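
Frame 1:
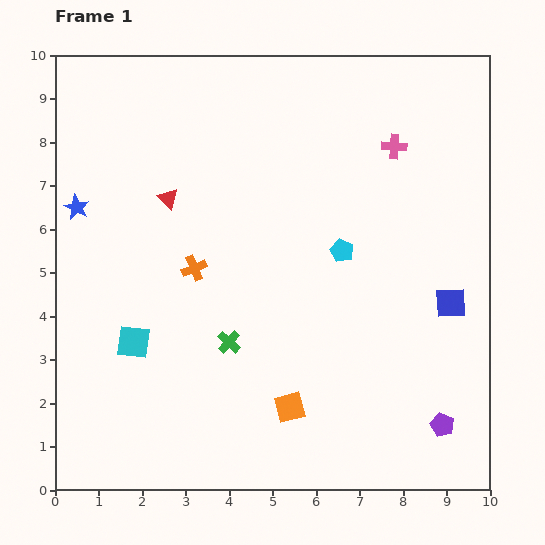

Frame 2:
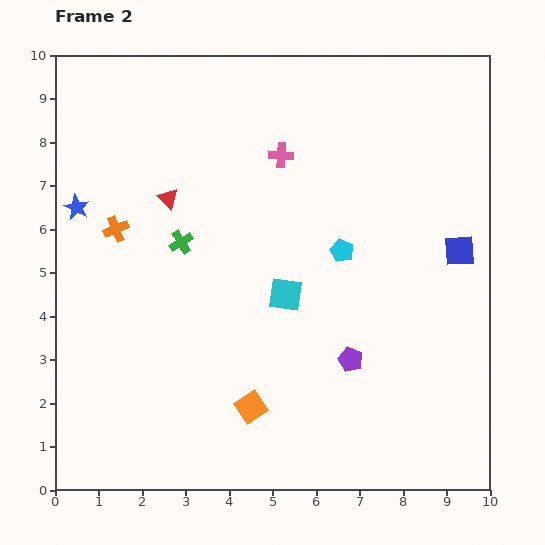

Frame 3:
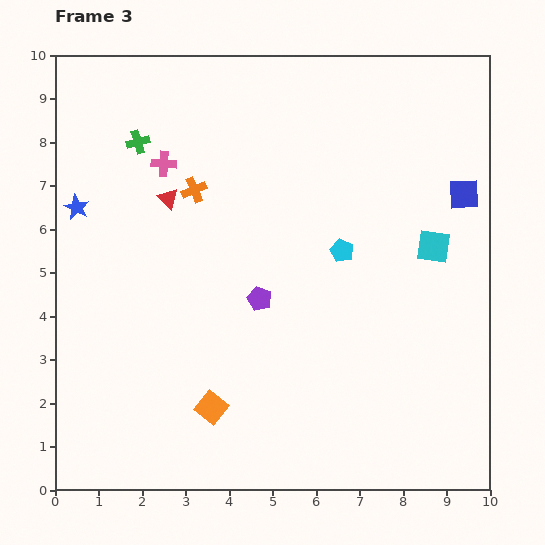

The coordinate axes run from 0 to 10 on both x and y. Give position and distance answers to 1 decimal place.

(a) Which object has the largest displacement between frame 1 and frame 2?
the cyan square

(moved 3.7; next 2.6)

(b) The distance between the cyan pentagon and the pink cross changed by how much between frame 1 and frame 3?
+1.9

Distance in frame 1: 2.7. Distance in frame 3: 4.6.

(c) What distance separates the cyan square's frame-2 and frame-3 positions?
3.6

The cyan square moved from (5.3, 4.5) to (8.7, 5.6), a distance of √(3.4² + 1.1²) ≈ 3.6.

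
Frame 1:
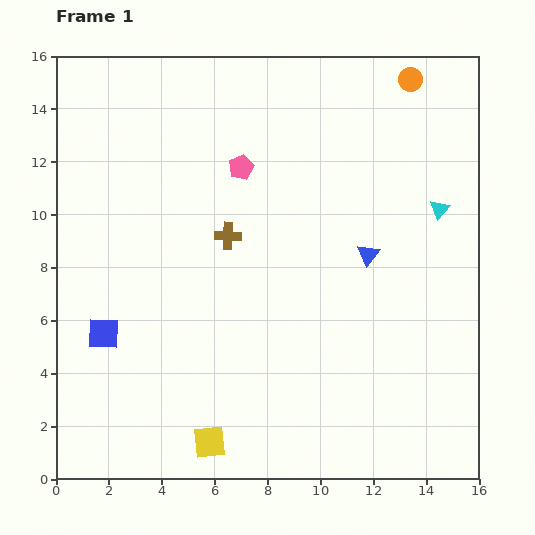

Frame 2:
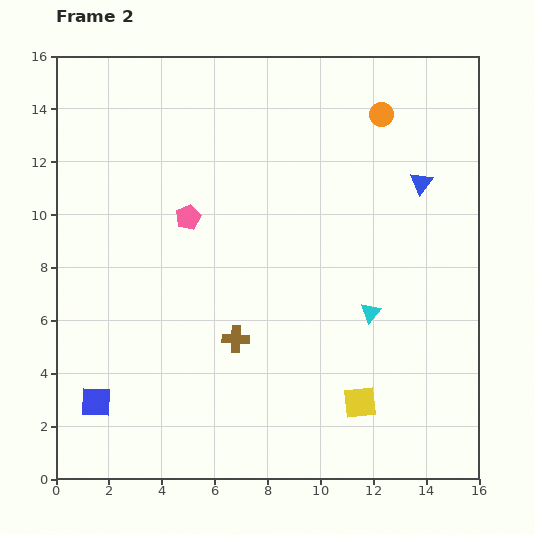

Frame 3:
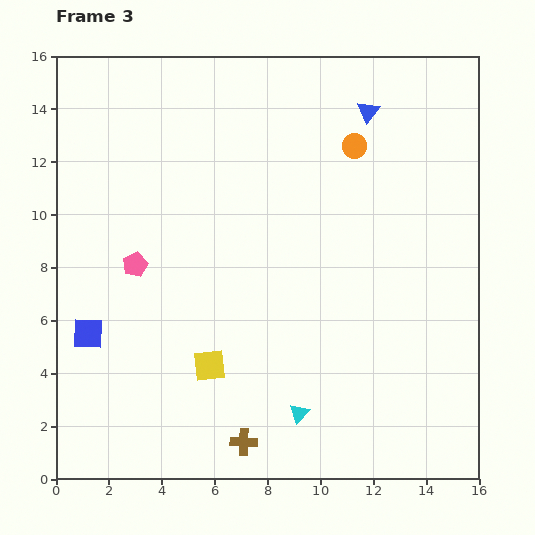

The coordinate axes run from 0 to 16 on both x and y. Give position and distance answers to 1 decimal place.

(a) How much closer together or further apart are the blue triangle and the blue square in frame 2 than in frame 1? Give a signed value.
+4.4

Distance in frame 1: 10.4. Distance in frame 2: 14.8.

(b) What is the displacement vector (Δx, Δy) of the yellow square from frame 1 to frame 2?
(5.7, 1.5)

The yellow square was at (5.8, 1.4) in frame 1 and (11.5, 2.9) in frame 2.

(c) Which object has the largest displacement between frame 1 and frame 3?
the cyan triangle

(moved 9.3; next 7.8)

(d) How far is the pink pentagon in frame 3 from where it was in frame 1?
5.4

The pink pentagon moved from (7.0, 11.8) to (3.0, 8.1), a distance of √(4.0² + 3.7²) ≈ 5.4.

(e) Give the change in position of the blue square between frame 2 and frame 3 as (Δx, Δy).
(-0.3, 2.6)

The blue square was at (1.5, 2.9) in frame 2 and (1.2, 5.5) in frame 3.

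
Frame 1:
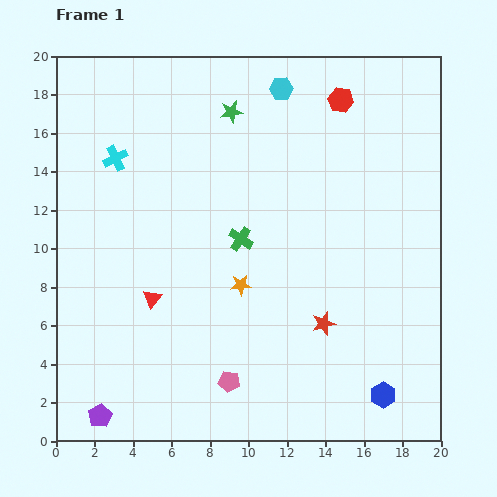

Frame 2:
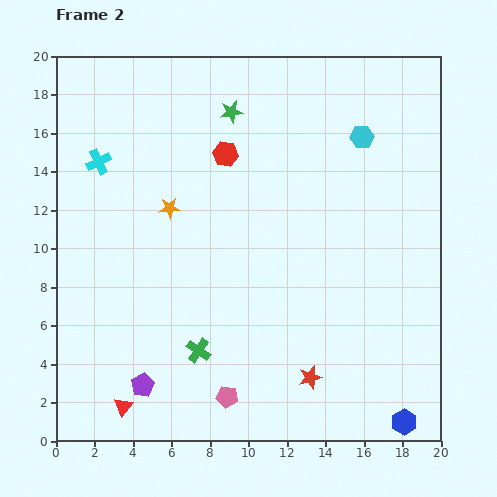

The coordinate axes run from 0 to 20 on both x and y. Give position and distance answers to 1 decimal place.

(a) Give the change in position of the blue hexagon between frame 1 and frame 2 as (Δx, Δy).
(1.1, -1.4)

The blue hexagon was at (17.0, 2.4) in frame 1 and (18.1, 1.0) in frame 2.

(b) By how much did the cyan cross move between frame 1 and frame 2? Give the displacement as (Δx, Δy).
(-0.9, -0.2)

The cyan cross was at (3.1, 14.7) in frame 1 and (2.2, 14.5) in frame 2.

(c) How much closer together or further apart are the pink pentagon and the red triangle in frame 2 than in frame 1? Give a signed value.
-0.5

Distance in frame 1: 5.9. Distance in frame 2: 5.4.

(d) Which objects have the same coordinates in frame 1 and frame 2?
the green star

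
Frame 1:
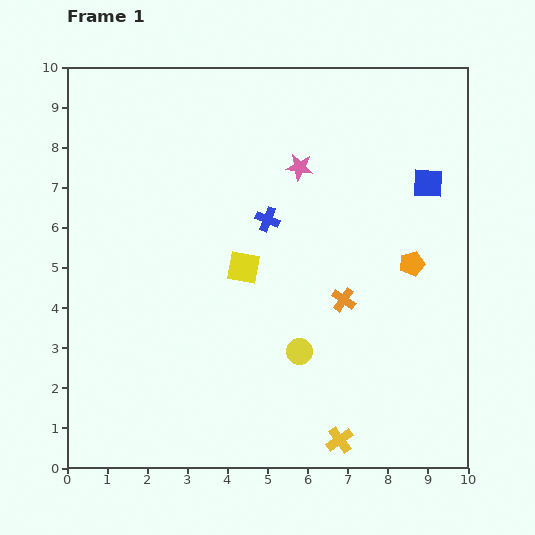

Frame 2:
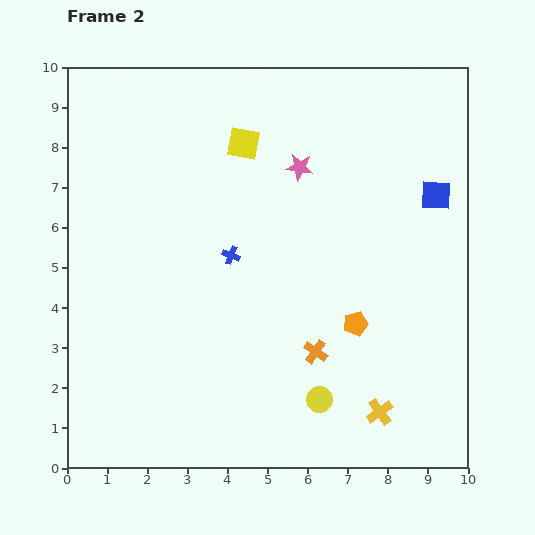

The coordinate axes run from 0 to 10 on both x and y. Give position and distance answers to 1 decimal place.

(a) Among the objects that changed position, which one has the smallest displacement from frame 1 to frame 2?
the blue square

(moved 0.4)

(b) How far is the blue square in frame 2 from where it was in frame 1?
0.4

The blue square moved from (9.0, 7.1) to (9.2, 6.8), a distance of √(0.2² + 0.3²) ≈ 0.4.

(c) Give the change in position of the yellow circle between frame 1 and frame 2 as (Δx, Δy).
(0.5, -1.2)

The yellow circle was at (5.8, 2.9) in frame 1 and (6.3, 1.7) in frame 2.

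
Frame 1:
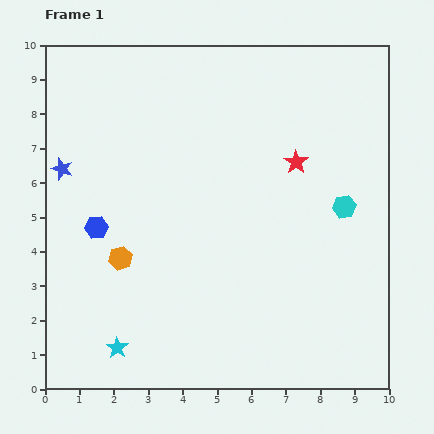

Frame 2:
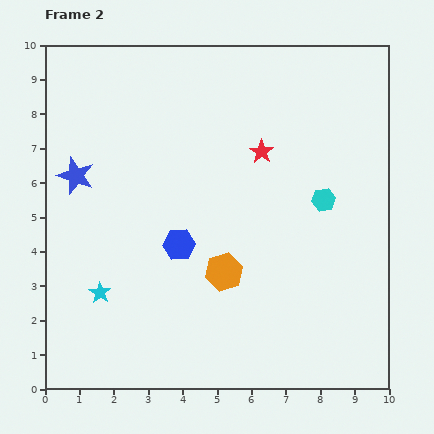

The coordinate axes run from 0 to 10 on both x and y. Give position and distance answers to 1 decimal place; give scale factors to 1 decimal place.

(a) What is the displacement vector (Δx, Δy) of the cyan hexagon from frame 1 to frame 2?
(-0.6, 0.2)

The cyan hexagon was at (8.7, 5.3) in frame 1 and (8.1, 5.5) in frame 2.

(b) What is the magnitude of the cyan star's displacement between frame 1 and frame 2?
1.7

The cyan star moved from (2.1, 1.2) to (1.6, 2.8), a distance of √(0.5² + 1.6²) ≈ 1.7.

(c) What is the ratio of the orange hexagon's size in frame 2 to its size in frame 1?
1.6×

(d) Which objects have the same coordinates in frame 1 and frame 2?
none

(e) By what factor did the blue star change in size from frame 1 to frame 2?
1.7×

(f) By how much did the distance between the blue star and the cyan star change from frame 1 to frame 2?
-1.9

Distance in frame 1: 5.4. Distance in frame 2: 3.5.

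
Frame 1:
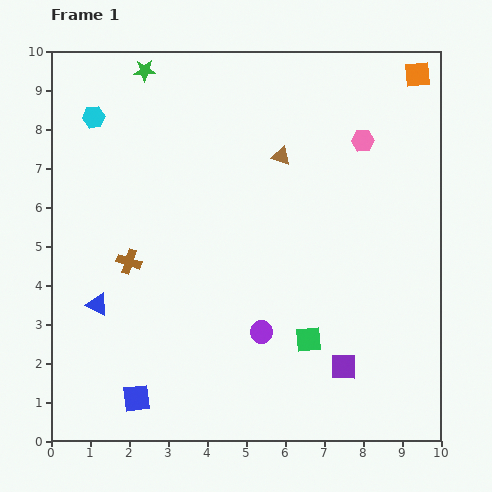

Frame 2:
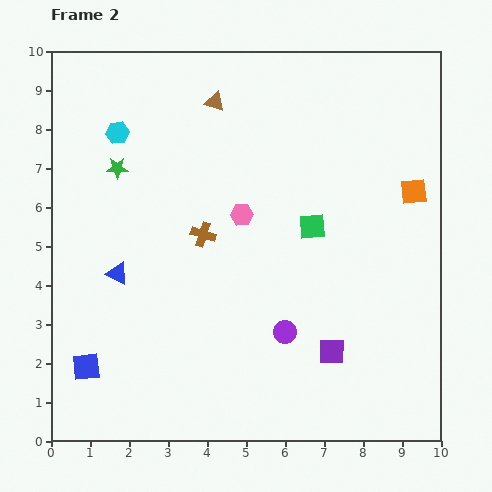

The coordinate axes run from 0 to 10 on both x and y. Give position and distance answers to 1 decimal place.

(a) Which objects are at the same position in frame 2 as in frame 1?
none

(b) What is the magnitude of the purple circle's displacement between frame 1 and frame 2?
0.6

The purple circle moved from (5.4, 2.8) to (6.0, 2.8), a distance of √(0.6² + 0.0²) ≈ 0.6.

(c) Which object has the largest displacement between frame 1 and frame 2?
the pink hexagon

(moved 3.6; next 3.0)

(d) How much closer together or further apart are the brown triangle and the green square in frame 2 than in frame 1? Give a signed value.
-0.7

Distance in frame 1: 4.8. Distance in frame 2: 4.1.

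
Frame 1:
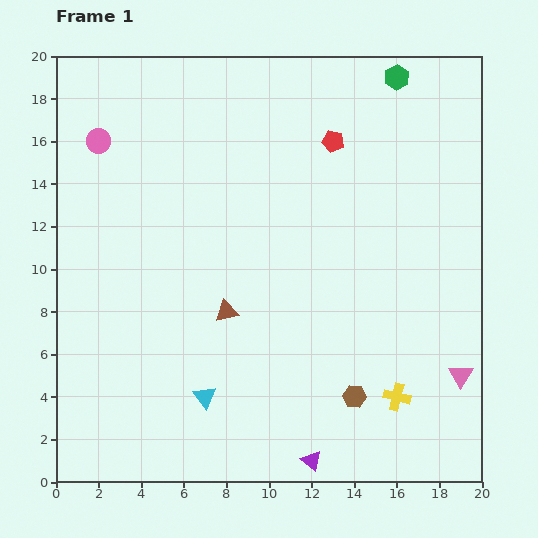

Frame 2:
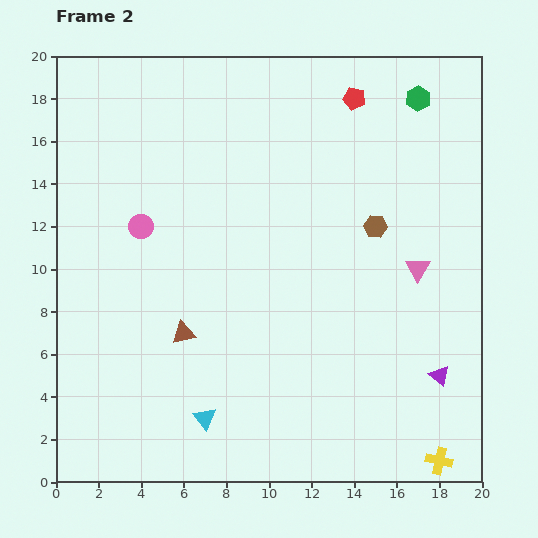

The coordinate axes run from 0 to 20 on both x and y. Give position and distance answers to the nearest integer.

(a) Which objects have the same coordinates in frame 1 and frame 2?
none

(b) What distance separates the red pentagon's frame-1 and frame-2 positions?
2

The red pentagon moved from (13, 16) to (14, 18), a distance of √(1² + 2²) ≈ 2.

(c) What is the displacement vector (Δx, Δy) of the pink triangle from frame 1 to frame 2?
(-2, 5)

The pink triangle was at (19, 5) in frame 1 and (17, 10) in frame 2.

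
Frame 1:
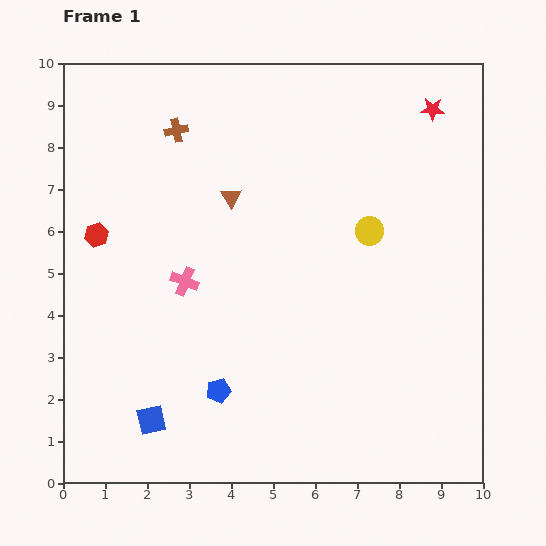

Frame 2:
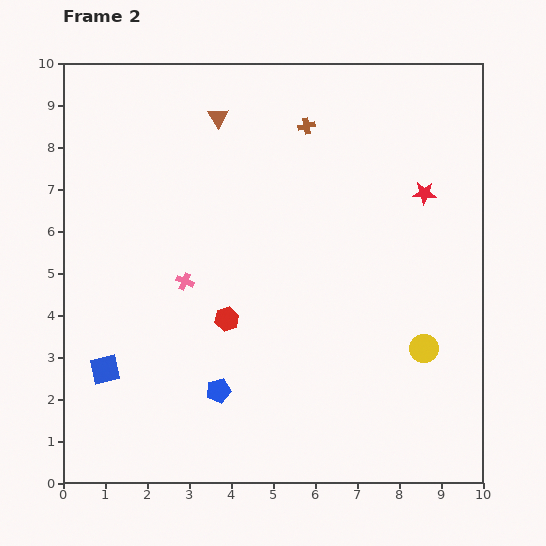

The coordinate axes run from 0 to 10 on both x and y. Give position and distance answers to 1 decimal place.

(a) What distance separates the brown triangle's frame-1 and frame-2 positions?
1.9

The brown triangle moved from (4.0, 6.8) to (3.7, 8.7), a distance of √(0.3² + 1.9²) ≈ 1.9.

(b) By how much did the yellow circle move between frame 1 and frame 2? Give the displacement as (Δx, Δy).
(1.3, -2.8)

The yellow circle was at (7.3, 6.0) in frame 1 and (8.6, 3.2) in frame 2.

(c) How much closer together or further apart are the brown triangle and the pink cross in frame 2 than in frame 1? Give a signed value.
+1.7

Distance in frame 1: 2.3. Distance in frame 2: 4.0.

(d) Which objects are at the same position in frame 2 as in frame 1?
the pink cross, the blue pentagon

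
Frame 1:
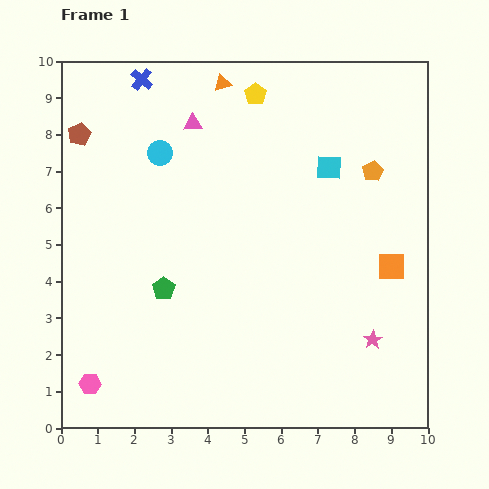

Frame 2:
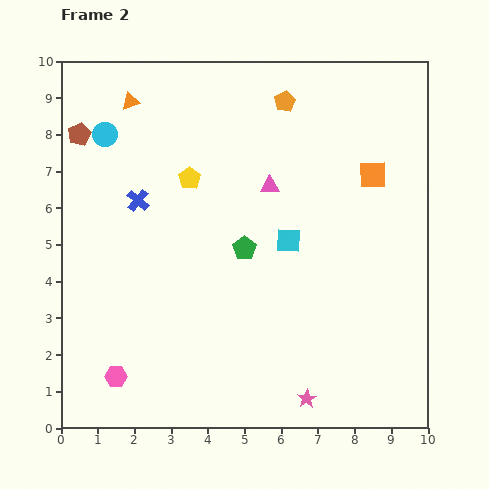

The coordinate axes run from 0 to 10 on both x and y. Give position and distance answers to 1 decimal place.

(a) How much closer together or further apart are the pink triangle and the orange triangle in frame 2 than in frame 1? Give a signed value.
+3.0

Distance in frame 1: 1.4. Distance in frame 2: 4.4.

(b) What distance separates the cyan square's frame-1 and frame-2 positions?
2.3

The cyan square moved from (7.3, 7.1) to (6.2, 5.1), a distance of √(1.1² + 2.0²) ≈ 2.3.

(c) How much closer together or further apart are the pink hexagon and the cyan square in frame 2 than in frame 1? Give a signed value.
-2.8

Distance in frame 1: 8.8. Distance in frame 2: 6.0.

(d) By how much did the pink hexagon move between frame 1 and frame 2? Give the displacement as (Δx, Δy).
(0.7, 0.2)

The pink hexagon was at (0.8, 1.2) in frame 1 and (1.5, 1.4) in frame 2.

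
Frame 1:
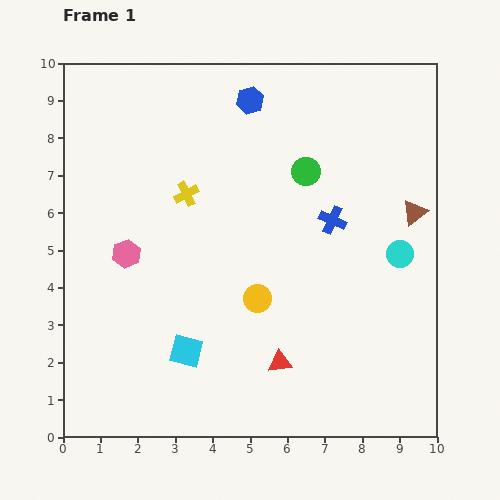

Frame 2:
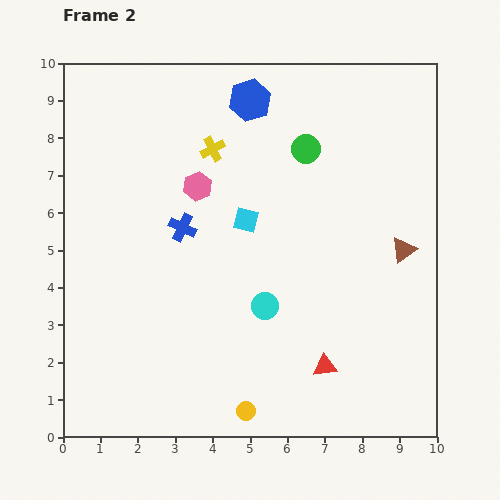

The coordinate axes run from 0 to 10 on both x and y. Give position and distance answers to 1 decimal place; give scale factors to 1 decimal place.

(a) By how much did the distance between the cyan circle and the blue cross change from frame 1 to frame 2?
+1.0

Distance in frame 1: 2.0. Distance in frame 2: 3.0.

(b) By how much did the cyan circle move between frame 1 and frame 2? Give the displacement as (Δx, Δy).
(-3.6, -1.4)

The cyan circle was at (9.0, 4.9) in frame 1 and (5.4, 3.5) in frame 2.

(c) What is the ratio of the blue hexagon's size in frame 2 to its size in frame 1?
1.5×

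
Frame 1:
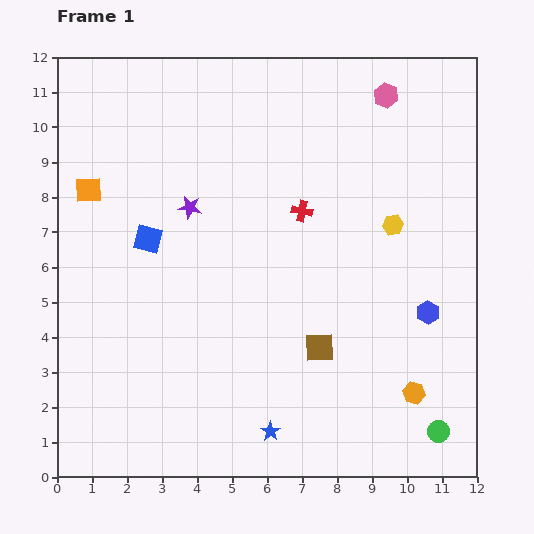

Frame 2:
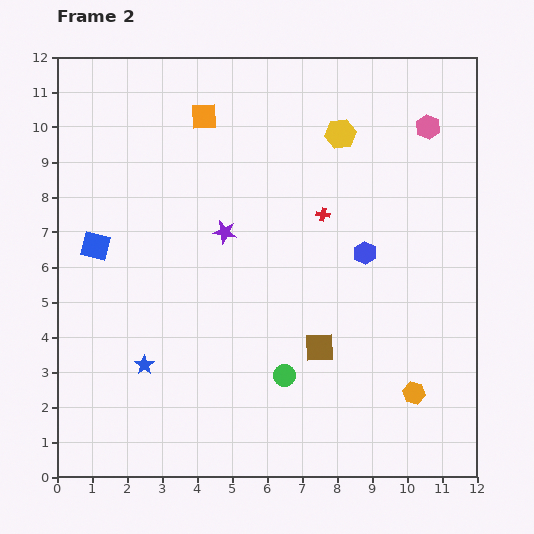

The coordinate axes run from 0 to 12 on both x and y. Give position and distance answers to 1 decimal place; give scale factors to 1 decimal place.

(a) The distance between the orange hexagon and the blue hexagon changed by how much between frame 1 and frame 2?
+1.9

Distance in frame 1: 2.3. Distance in frame 2: 4.2.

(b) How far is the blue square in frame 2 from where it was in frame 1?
1.5

The blue square moved from (2.6, 6.8) to (1.1, 6.6), a distance of √(1.5² + 0.2²) ≈ 1.5.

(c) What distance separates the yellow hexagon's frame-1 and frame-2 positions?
3.0

The yellow hexagon moved from (9.6, 7.2) to (8.1, 9.8), a distance of √(1.5² + 2.6²) ≈ 3.0.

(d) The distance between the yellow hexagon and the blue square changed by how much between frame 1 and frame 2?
+0.7

Distance in frame 1: 7.0. Distance in frame 2: 7.7.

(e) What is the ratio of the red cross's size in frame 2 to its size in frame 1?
0.6×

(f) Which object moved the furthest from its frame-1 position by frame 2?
the green circle

(moved 4.7; next 4.1)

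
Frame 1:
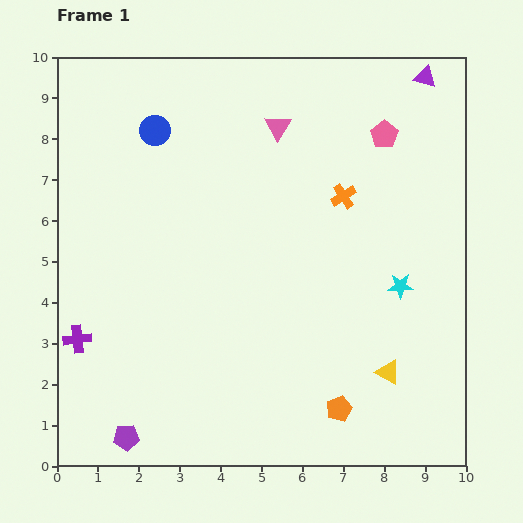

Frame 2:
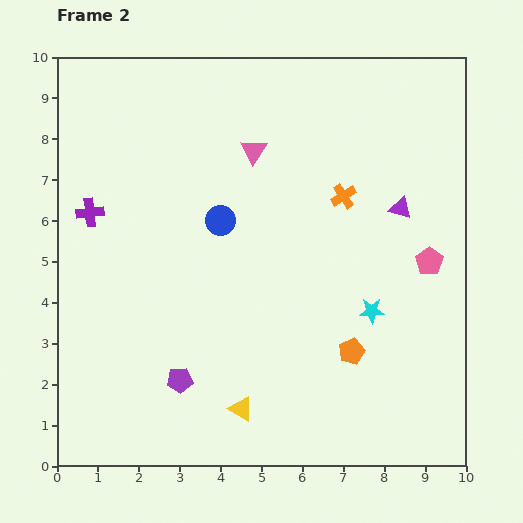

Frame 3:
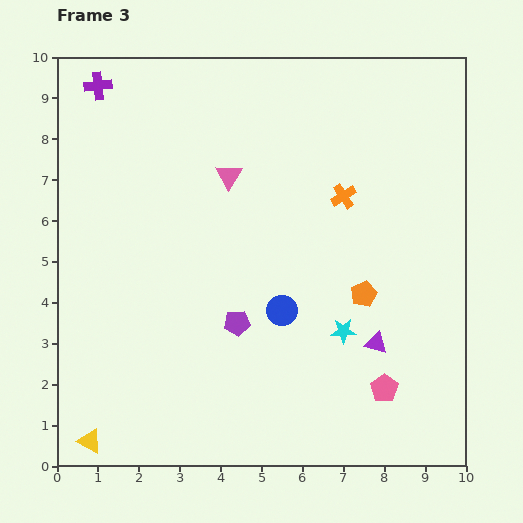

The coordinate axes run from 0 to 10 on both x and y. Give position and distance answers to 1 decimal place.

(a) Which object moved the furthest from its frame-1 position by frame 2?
the yellow triangle

(moved 3.7; next 3.3)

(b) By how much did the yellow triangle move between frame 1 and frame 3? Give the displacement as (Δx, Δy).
(-7.3, -1.7)

The yellow triangle was at (8.1, 2.3) in frame 1 and (0.8, 0.6) in frame 3.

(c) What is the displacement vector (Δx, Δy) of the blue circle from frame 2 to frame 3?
(1.5, -2.2)

The blue circle was at (4.0, 6.0) in frame 2 and (5.5, 3.8) in frame 3.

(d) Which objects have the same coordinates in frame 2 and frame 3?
the orange cross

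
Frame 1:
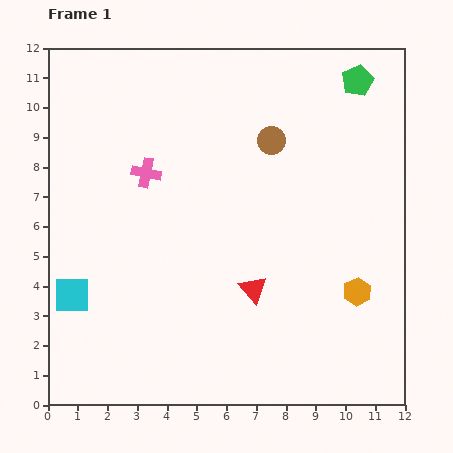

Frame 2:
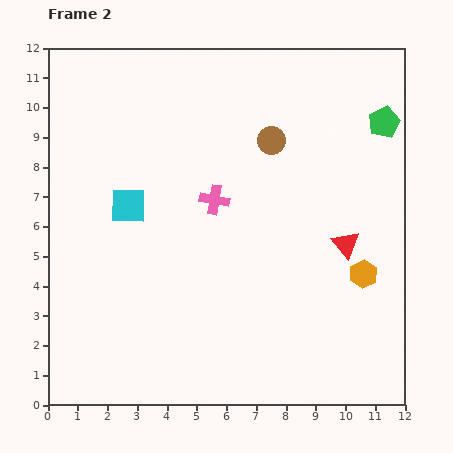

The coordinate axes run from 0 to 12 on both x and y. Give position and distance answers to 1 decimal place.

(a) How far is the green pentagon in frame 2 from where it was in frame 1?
1.7

The green pentagon moved from (10.4, 10.9) to (11.3, 9.5), a distance of √(0.9² + 1.4²) ≈ 1.7.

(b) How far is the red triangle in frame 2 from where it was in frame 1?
3.4

The red triangle moved from (6.9, 3.9) to (10.0, 5.4), a distance of √(3.1² + 1.5²) ≈ 3.4.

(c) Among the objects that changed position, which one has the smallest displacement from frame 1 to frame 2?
the orange hexagon

(moved 0.6)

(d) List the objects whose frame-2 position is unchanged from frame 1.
the brown circle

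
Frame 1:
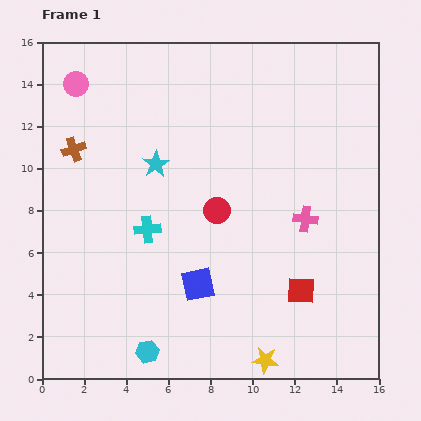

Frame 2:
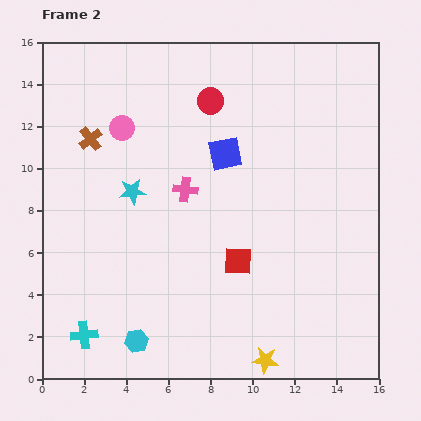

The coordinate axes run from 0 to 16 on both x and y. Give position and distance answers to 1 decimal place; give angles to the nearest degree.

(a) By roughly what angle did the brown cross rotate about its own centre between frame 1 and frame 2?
20° counter-clockwise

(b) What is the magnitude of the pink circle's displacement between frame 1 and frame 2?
3.0

The pink circle moved from (1.6, 14.0) to (3.8, 11.9), a distance of √(2.2² + 2.1²) ≈ 3.0.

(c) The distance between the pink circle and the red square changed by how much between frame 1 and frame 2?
-6.1

Distance in frame 1: 14.5. Distance in frame 2: 8.4.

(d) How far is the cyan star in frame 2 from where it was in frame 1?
1.7

The cyan star moved from (5.4, 10.2) to (4.3, 8.9), a distance of √(1.1² + 1.3²) ≈ 1.7.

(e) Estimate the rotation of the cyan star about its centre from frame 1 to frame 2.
25° clockwise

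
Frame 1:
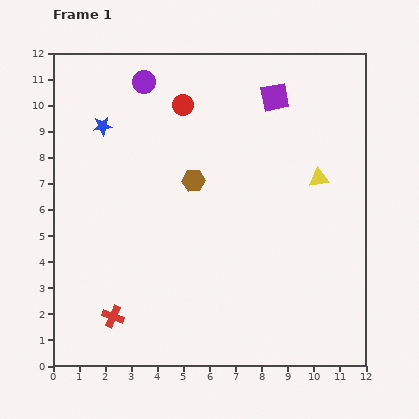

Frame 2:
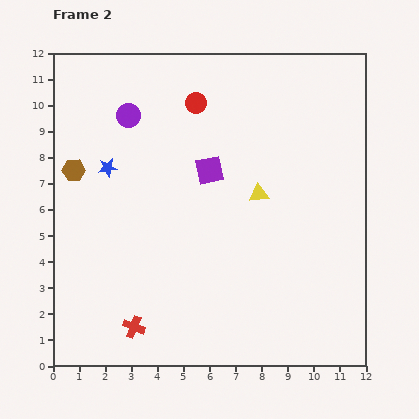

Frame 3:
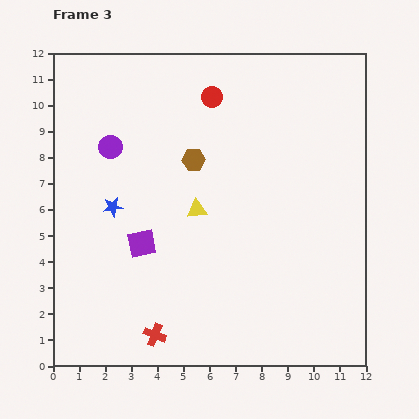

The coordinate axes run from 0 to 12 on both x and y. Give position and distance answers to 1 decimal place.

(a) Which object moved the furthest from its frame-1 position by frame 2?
the brown hexagon

(moved 4.6; next 3.8)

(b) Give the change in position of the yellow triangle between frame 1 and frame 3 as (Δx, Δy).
(-4.7, -1.2)

The yellow triangle was at (10.2, 7.2) in frame 1 and (5.5, 6.0) in frame 3.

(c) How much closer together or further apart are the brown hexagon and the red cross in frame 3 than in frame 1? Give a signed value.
+0.8

Distance in frame 1: 6.1. Distance in frame 3: 6.9.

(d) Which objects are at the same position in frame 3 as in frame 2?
none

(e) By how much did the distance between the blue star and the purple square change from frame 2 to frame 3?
-2.1

Distance in frame 2: 3.9. Distance in frame 3: 1.8.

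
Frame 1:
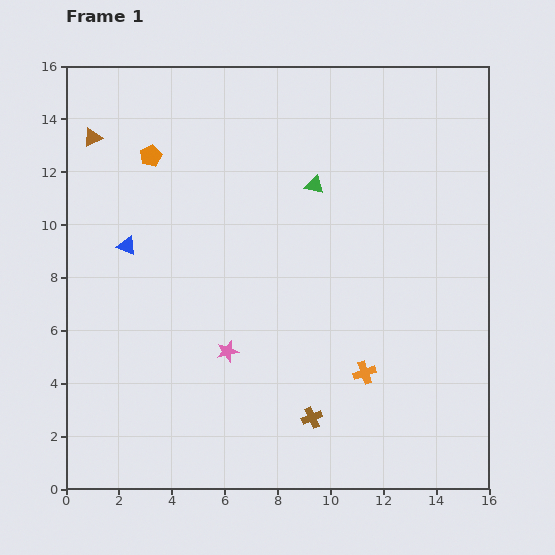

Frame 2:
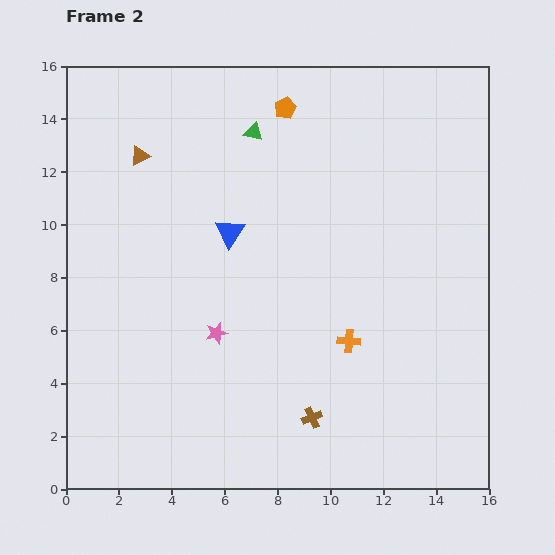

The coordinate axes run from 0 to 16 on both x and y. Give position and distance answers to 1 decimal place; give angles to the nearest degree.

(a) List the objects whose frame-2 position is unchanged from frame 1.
the brown cross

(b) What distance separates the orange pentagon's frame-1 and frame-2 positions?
5.4

The orange pentagon moved from (3.2, 12.6) to (8.3, 14.4), a distance of √(5.1² + 1.8²) ≈ 5.4.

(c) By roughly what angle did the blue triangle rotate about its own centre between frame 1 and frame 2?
41° clockwise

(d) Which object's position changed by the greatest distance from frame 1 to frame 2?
the orange pentagon

(moved 5.4; next 3.9)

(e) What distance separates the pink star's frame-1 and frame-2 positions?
0.8

The pink star moved from (6.1, 5.2) to (5.7, 5.9), a distance of √(0.4² + 0.7²) ≈ 0.8.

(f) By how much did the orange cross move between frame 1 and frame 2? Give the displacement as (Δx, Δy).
(-0.6, 1.2)

The orange cross was at (11.3, 4.4) in frame 1 and (10.7, 5.6) in frame 2.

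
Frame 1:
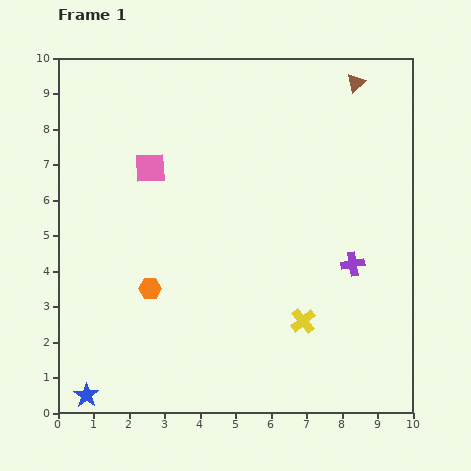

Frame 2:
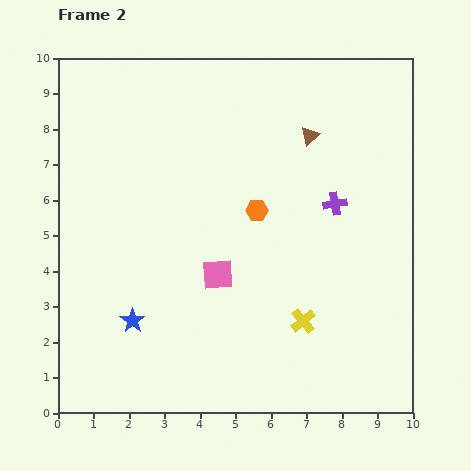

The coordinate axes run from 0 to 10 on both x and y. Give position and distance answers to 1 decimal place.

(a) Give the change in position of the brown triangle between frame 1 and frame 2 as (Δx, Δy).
(-1.3, -1.5)

The brown triangle was at (8.4, 9.3) in frame 1 and (7.1, 7.8) in frame 2.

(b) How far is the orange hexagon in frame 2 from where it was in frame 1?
3.7

The orange hexagon moved from (2.6, 3.5) to (5.6, 5.7), a distance of √(3.0² + 2.2²) ≈ 3.7.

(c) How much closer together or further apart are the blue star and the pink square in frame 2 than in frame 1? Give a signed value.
-3.9

Distance in frame 1: 6.6. Distance in frame 2: 2.7.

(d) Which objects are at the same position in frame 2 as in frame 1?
the yellow cross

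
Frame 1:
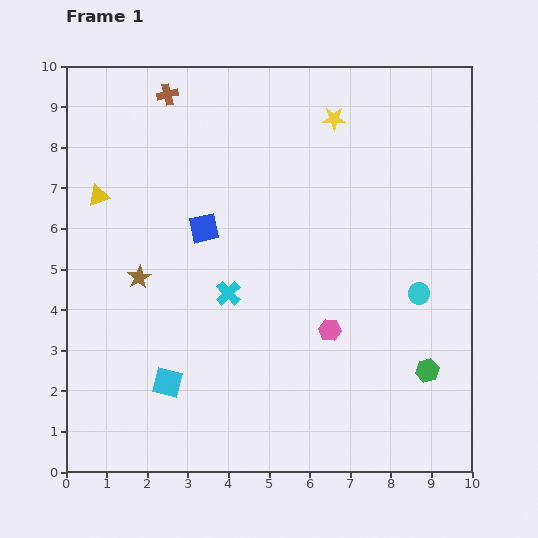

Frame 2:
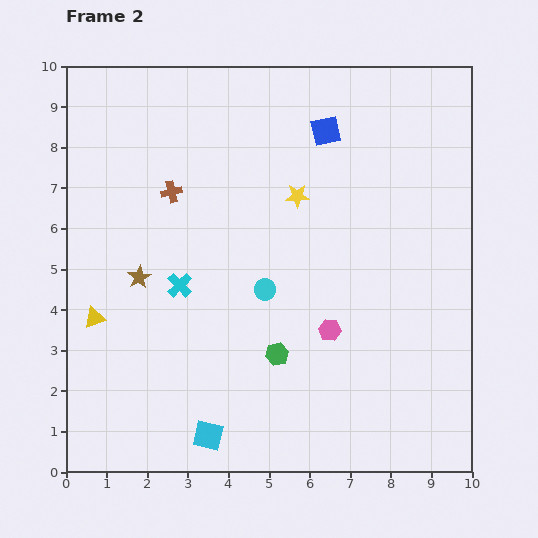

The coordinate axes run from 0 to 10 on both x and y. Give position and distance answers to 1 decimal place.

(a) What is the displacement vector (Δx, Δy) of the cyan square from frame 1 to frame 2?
(1.0, -1.3)

The cyan square was at (2.5, 2.2) in frame 1 and (3.5, 0.9) in frame 2.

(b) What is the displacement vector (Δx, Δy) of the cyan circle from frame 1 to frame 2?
(-3.8, 0.1)

The cyan circle was at (8.7, 4.4) in frame 1 and (4.9, 4.5) in frame 2.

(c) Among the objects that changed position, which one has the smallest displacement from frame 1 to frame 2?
the cyan cross

(moved 1.2)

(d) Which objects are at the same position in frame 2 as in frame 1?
the pink hexagon, the brown star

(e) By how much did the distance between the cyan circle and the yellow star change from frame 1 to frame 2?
-2.4

Distance in frame 1: 4.8. Distance in frame 2: 2.4.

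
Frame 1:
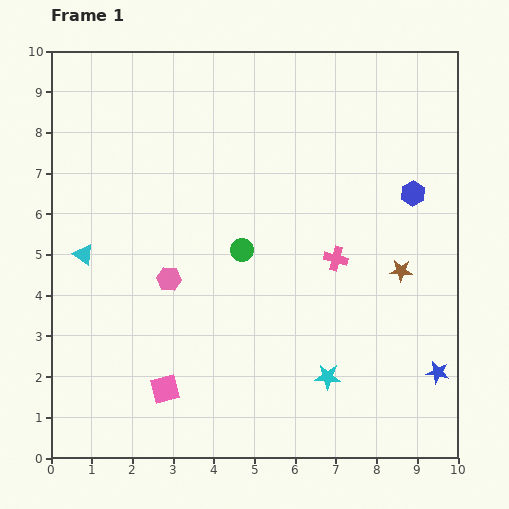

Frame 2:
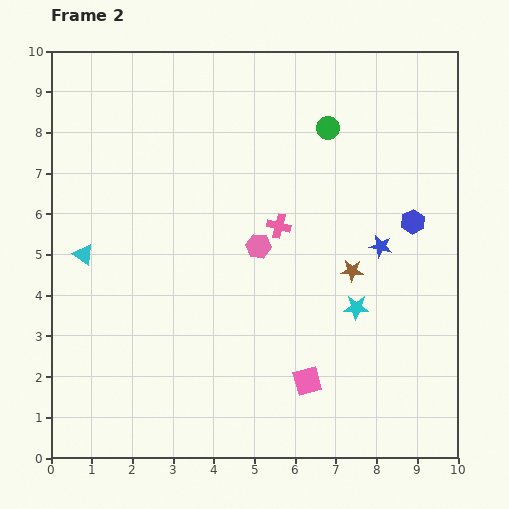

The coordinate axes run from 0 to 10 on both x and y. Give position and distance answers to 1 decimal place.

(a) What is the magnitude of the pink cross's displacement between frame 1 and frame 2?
1.6

The pink cross moved from (7.0, 4.9) to (5.6, 5.7), a distance of √(1.4² + 0.8²) ≈ 1.6.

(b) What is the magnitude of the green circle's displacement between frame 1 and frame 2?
3.7

The green circle moved from (4.7, 5.1) to (6.8, 8.1), a distance of √(2.1² + 3.0²) ≈ 3.7.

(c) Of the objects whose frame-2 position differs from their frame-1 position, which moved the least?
the blue hexagon

(moved 0.7)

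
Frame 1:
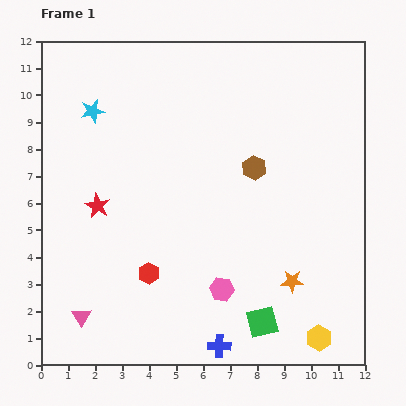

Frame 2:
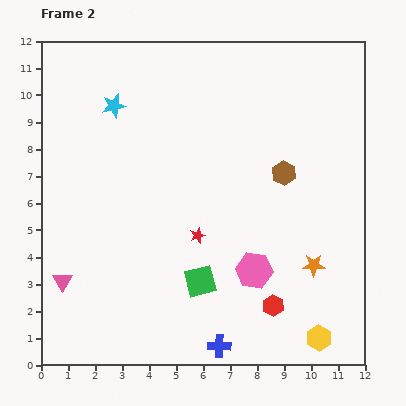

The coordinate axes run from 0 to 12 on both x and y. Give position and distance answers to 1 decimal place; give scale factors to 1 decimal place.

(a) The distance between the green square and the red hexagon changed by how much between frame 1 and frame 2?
-1.8

Distance in frame 1: 4.6. Distance in frame 2: 2.8.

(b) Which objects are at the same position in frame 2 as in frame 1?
the blue cross, the yellow hexagon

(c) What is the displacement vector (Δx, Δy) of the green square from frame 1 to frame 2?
(-2.3, 1.5)

The green square was at (8.2, 1.6) in frame 1 and (5.9, 3.1) in frame 2.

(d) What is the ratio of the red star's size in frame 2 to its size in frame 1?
0.6×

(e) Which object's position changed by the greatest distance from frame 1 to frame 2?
the red hexagon

(moved 4.8; next 3.9)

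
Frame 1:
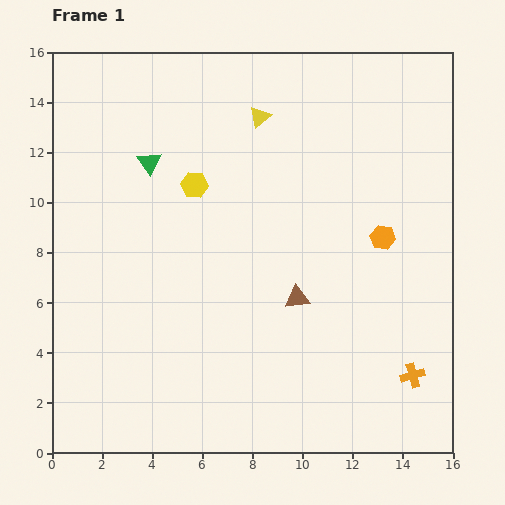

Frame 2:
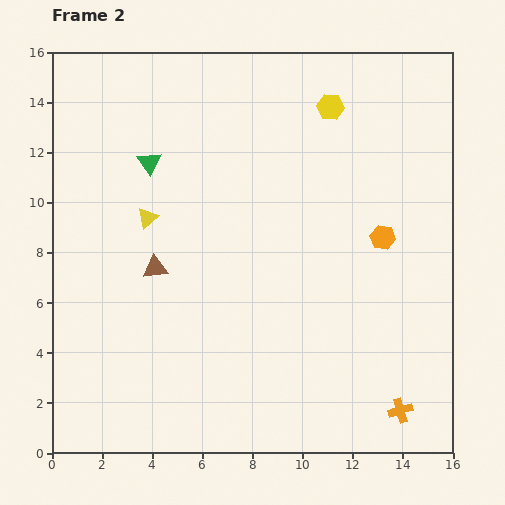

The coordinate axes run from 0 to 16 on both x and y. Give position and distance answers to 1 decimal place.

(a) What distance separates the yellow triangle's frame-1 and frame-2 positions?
6.0

The yellow triangle moved from (8.3, 13.4) to (3.8, 9.4), a distance of √(4.5² + 4.0²) ≈ 6.0.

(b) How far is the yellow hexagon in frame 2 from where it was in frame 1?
6.2

The yellow hexagon moved from (5.7, 10.7) to (11.1, 13.8), a distance of √(5.4² + 3.1²) ≈ 6.2.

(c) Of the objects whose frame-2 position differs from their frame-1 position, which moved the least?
the orange cross

(moved 1.5)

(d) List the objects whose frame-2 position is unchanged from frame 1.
the green triangle, the orange hexagon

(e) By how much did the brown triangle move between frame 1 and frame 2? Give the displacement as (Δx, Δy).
(-5.7, 1.2)

The brown triangle was at (9.8, 6.2) in frame 1 and (4.1, 7.4) in frame 2.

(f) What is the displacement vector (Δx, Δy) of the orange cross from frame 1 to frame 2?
(-0.5, -1.4)

The orange cross was at (14.4, 3.1) in frame 1 and (13.9, 1.7) in frame 2.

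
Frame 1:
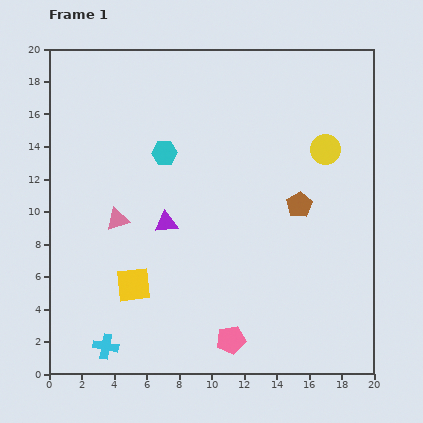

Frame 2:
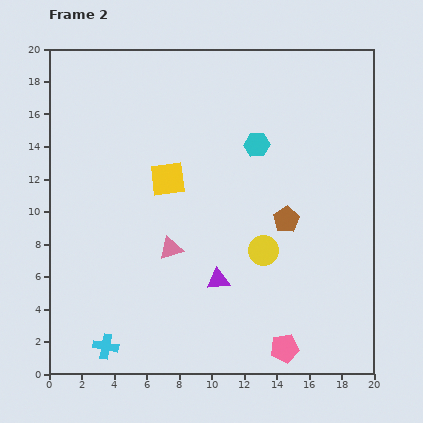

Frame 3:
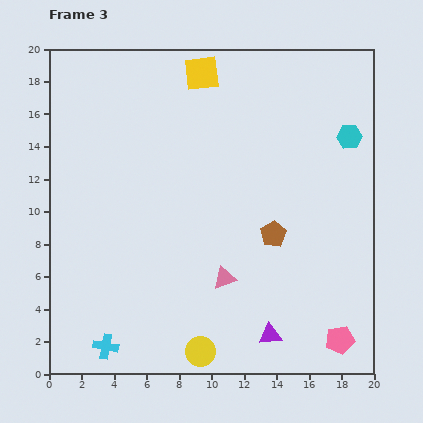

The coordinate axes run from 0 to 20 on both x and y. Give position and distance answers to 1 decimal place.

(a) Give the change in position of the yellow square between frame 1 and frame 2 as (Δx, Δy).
(2.1, 6.5)

The yellow square was at (5.2, 5.5) in frame 1 and (7.3, 12.0) in frame 2.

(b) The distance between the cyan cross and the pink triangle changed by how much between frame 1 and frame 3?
+0.6

Distance in frame 1: 7.8. Distance in frame 3: 8.4.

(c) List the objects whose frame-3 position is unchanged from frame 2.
the cyan cross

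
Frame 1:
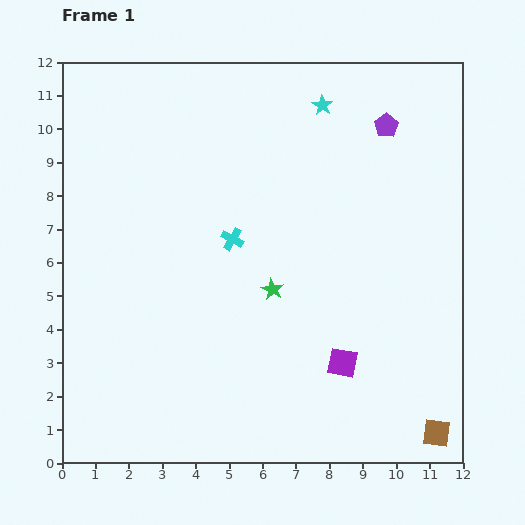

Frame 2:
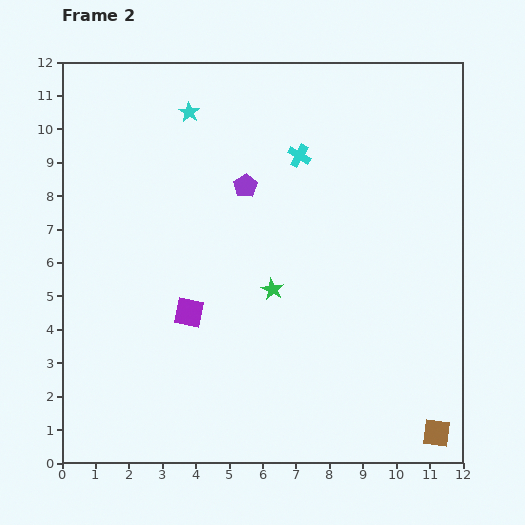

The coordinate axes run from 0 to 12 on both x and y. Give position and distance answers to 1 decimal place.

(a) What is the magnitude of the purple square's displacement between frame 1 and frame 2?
4.8

The purple square moved from (8.4, 3.0) to (3.8, 4.5), a distance of √(4.6² + 1.5²) ≈ 4.8.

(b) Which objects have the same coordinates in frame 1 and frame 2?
the brown square, the green star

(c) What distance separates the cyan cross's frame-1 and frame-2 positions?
3.2

The cyan cross moved from (5.1, 6.7) to (7.1, 9.2), a distance of √(2.0² + 2.5²) ≈ 3.2.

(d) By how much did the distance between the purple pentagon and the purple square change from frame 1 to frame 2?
-3.0

Distance in frame 1: 7.2. Distance in frame 2: 4.2.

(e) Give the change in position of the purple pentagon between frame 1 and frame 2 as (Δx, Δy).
(-4.2, -1.8)

The purple pentagon was at (9.7, 10.1) in frame 1 and (5.5, 8.3) in frame 2.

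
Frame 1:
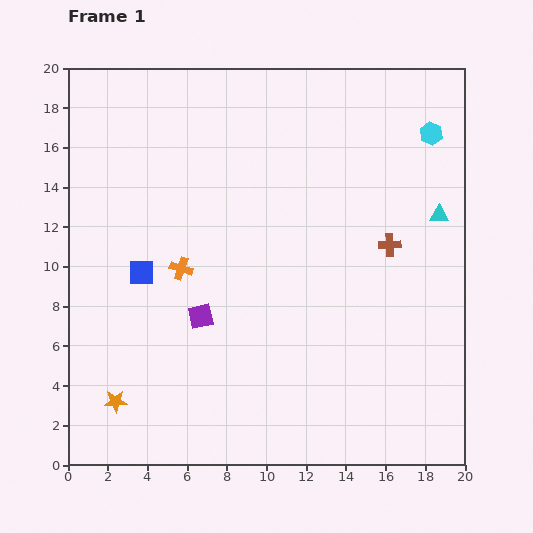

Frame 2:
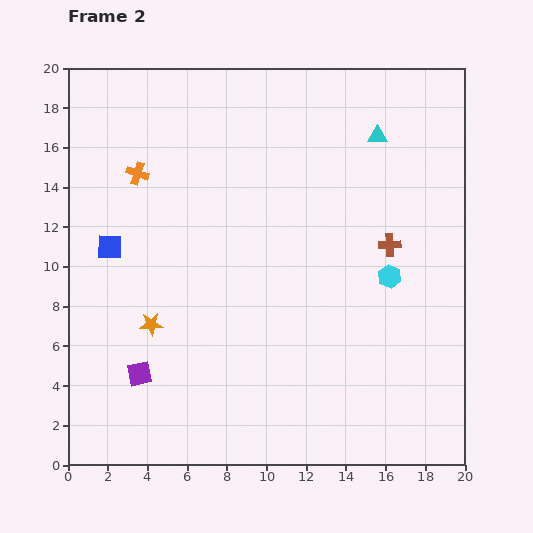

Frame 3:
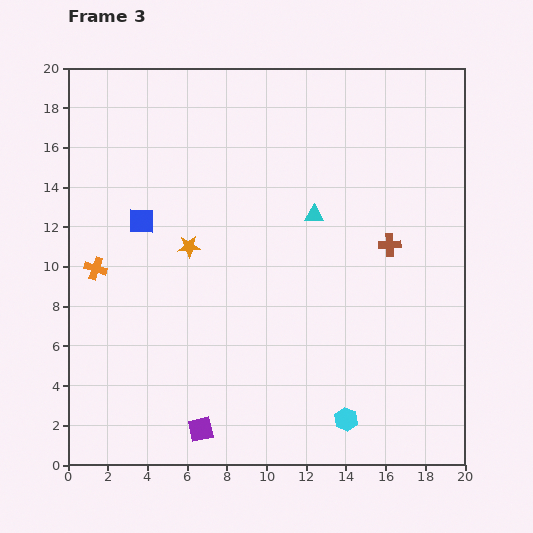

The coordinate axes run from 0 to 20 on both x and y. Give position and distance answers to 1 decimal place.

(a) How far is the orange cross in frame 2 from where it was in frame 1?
5.3

The orange cross moved from (5.7, 9.9) to (3.5, 14.7), a distance of √(2.2² + 4.8²) ≈ 5.3.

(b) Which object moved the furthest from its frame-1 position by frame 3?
the cyan hexagon

(moved 15.0; next 8.6)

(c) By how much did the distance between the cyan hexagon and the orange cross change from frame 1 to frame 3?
+0.4

Distance in frame 1: 14.3. Distance in frame 3: 14.7.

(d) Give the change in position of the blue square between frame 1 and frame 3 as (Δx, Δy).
(0.0, 2.6)

The blue square was at (3.7, 9.7) in frame 1 and (3.7, 12.3) in frame 3.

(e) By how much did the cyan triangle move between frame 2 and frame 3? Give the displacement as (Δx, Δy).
(-3.2, -4.0)

The cyan triangle was at (15.6, 16.6) in frame 2 and (12.4, 12.6) in frame 3.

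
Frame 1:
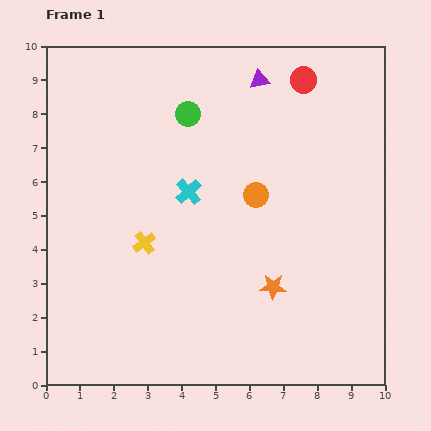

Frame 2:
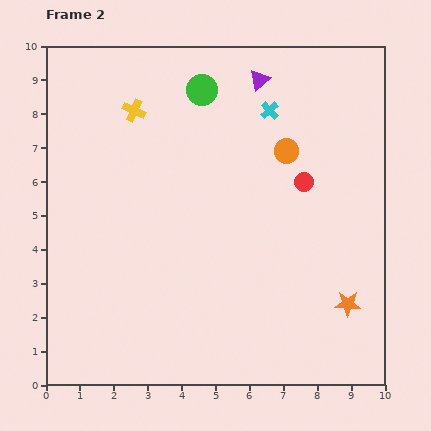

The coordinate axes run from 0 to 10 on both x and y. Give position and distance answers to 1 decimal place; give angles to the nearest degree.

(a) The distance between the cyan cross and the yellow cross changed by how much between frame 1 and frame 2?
+2.0

Distance in frame 1: 2.0. Distance in frame 2: 4.0.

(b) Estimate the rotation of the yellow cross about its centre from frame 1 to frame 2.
29° counter-clockwise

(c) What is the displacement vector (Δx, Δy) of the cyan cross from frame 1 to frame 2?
(2.4, 2.4)

The cyan cross was at (4.2, 5.7) in frame 1 and (6.6, 8.1) in frame 2.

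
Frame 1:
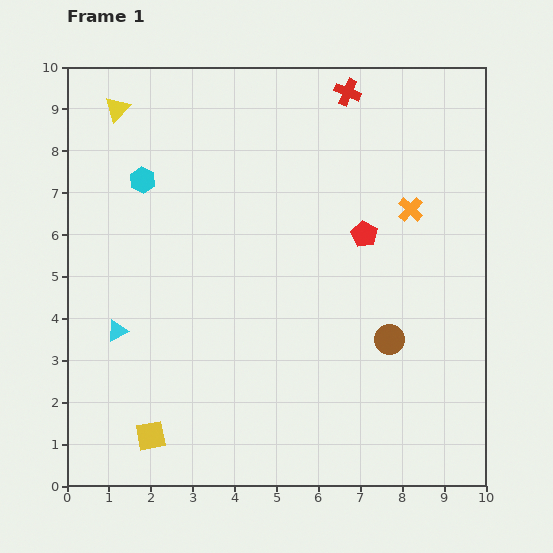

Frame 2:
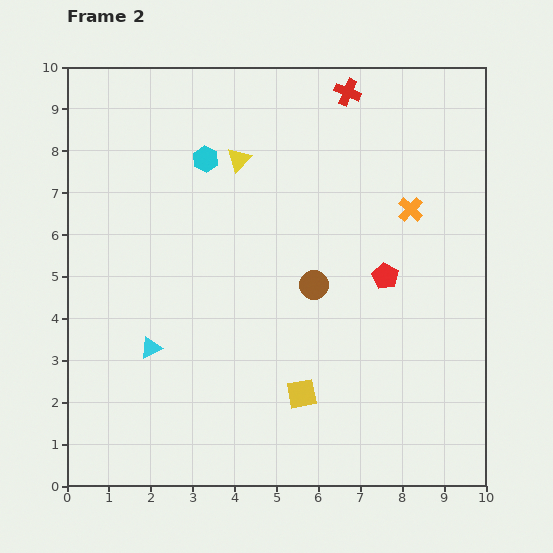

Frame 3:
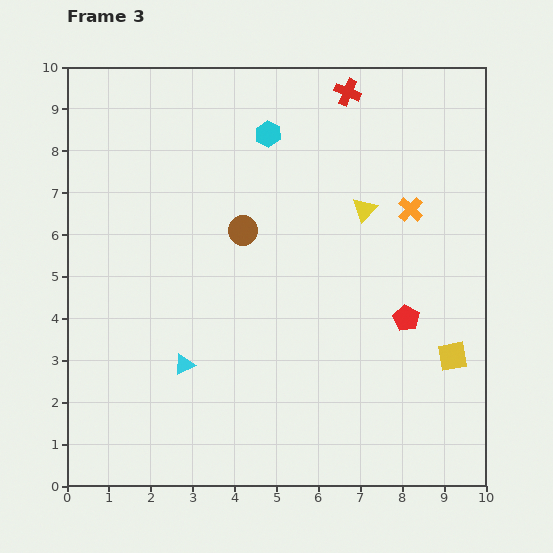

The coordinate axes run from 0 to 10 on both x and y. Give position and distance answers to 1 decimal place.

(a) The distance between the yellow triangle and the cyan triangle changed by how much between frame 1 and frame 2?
-0.3

Distance in frame 1: 5.3. Distance in frame 2: 5.0.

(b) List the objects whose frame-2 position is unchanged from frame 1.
the red cross, the orange cross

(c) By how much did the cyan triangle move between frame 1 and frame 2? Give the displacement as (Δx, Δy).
(0.8, -0.4)

The cyan triangle was at (1.2, 3.7) in frame 1 and (2.0, 3.3) in frame 2.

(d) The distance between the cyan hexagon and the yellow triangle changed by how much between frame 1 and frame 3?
+1.1

Distance in frame 1: 1.8. Distance in frame 3: 2.9.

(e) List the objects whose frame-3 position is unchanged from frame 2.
the red cross, the orange cross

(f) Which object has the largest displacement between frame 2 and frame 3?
the yellow square

(moved 3.7; next 3.2)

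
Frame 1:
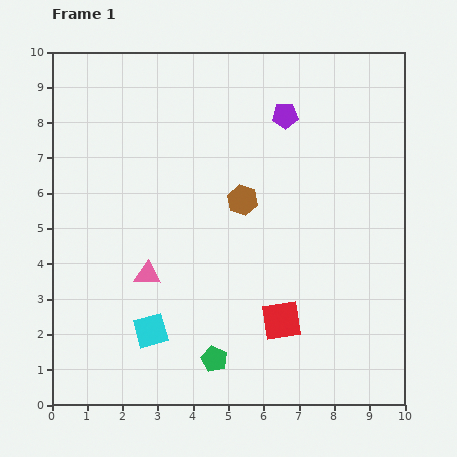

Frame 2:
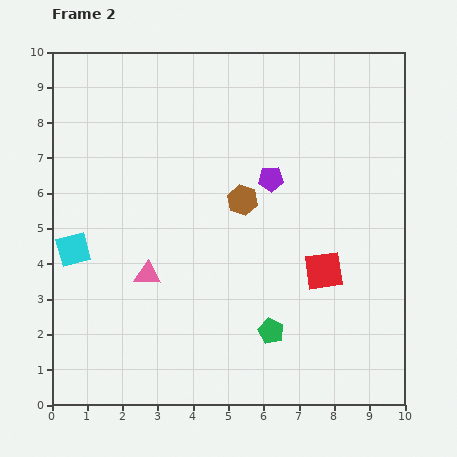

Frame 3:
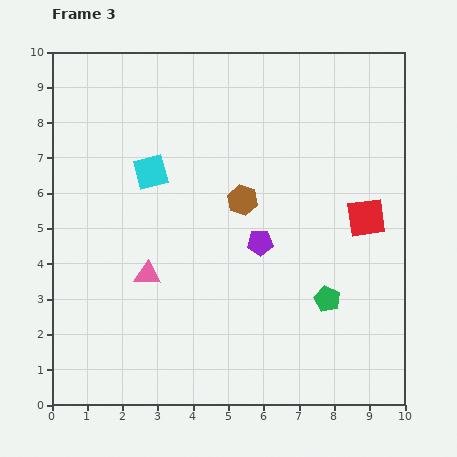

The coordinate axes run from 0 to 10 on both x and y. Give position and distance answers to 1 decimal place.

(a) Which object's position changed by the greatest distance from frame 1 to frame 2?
the cyan square

(moved 3.2; next 1.8)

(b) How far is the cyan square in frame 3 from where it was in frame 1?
4.5

The cyan square moved from (2.8, 2.1) to (2.8, 6.6), a distance of √(0.0² + 4.5²) ≈ 4.5.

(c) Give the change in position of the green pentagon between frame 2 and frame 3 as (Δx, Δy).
(1.6, 0.9)

The green pentagon was at (6.2, 2.1) in frame 2 and (7.8, 3.0) in frame 3.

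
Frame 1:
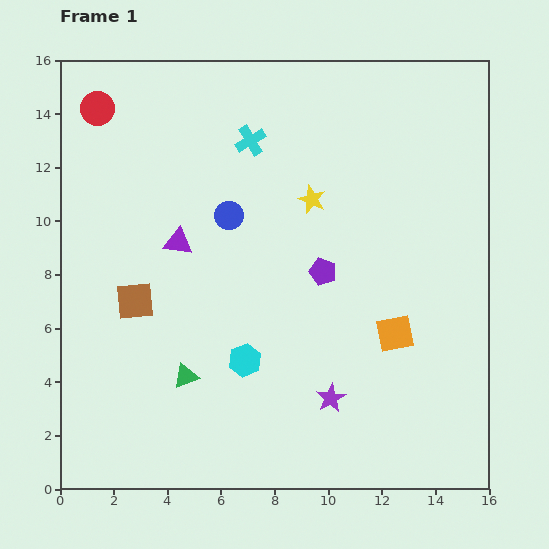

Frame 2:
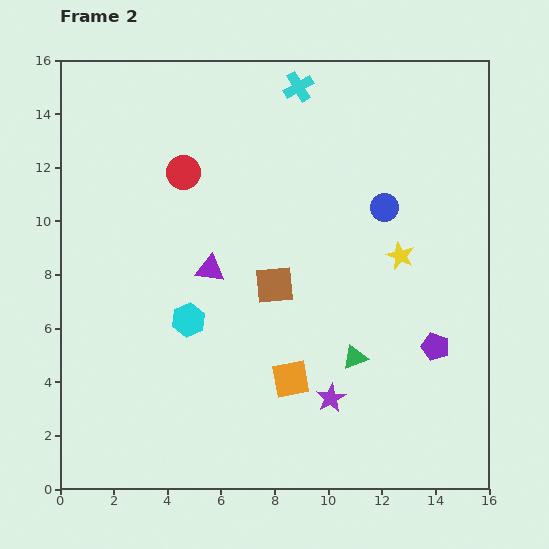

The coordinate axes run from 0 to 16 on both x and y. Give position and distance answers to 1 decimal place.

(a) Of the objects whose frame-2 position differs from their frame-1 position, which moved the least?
the purple triangle

(moved 1.6)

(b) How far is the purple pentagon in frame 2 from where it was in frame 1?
5.0

The purple pentagon moved from (9.8, 8.1) to (14.0, 5.3), a distance of √(4.2² + 2.8²) ≈ 5.0.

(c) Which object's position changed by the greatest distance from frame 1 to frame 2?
the green triangle

(moved 6.3; next 5.8)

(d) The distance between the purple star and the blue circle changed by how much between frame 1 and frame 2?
-0.4

Distance in frame 1: 7.8. Distance in frame 2: 7.4.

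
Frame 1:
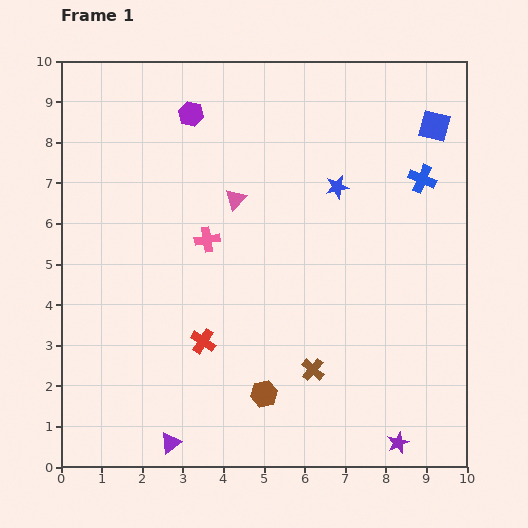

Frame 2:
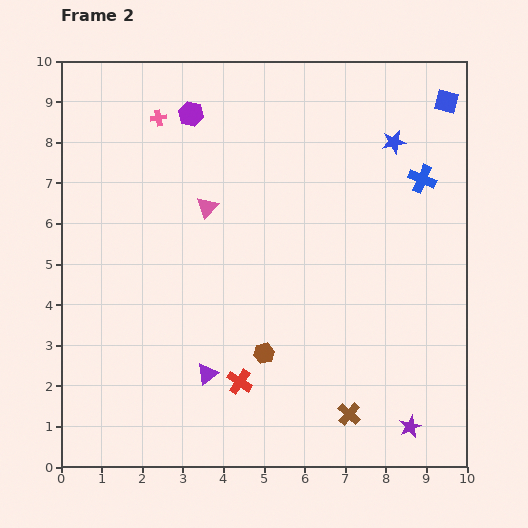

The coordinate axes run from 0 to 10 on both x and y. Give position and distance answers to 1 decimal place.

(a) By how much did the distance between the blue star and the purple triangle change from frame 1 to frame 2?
-0.2

Distance in frame 1: 7.5. Distance in frame 2: 7.3.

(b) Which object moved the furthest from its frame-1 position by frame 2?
the pink cross

(moved 3.2; next 1.9)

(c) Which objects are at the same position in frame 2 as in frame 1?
the blue cross, the purple hexagon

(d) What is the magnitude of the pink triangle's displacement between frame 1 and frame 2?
0.7

The pink triangle moved from (4.3, 6.6) to (3.6, 6.4), a distance of √(0.7² + 0.2²) ≈ 0.7.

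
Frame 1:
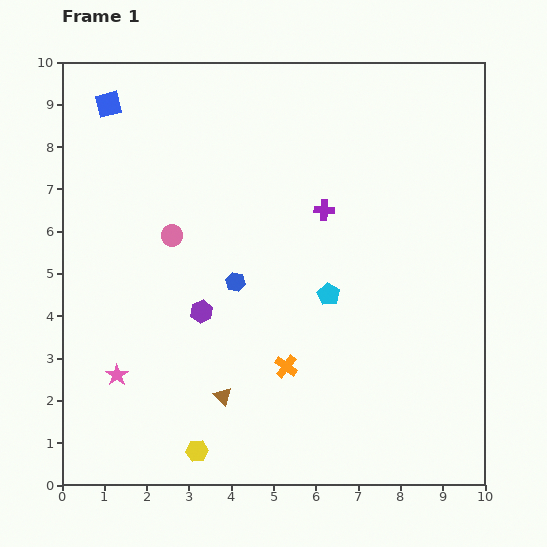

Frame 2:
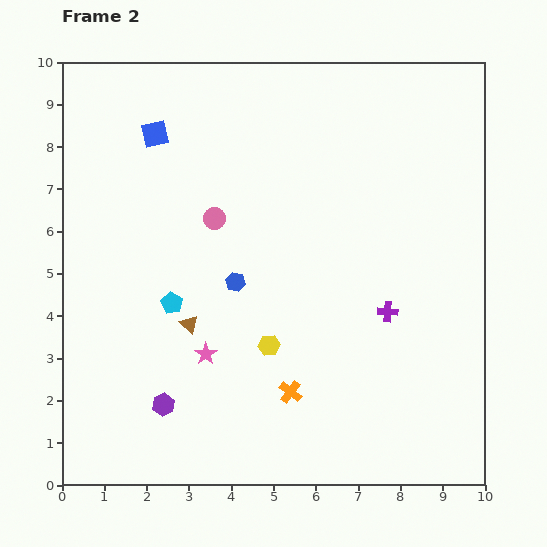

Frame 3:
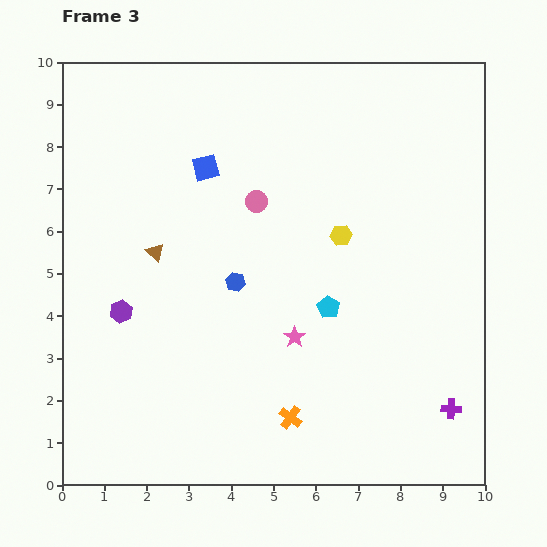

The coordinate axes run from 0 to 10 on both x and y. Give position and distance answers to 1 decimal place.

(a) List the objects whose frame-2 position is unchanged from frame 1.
the blue hexagon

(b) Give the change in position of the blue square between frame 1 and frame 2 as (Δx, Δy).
(1.1, -0.7)

The blue square was at (1.1, 9.0) in frame 1 and (2.2, 8.3) in frame 2.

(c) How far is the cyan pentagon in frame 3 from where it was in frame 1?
0.3

The cyan pentagon moved from (6.3, 4.5) to (6.3, 4.2), a distance of √(0.0² + 0.3²) ≈ 0.3.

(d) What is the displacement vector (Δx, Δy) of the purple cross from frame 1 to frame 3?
(3.0, -4.7)

The purple cross was at (6.2, 6.5) in frame 1 and (9.2, 1.8) in frame 3.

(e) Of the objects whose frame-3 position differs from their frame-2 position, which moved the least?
the orange cross

(moved 0.6)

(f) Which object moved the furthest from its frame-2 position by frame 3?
the cyan pentagon

(moved 3.7; next 3.1)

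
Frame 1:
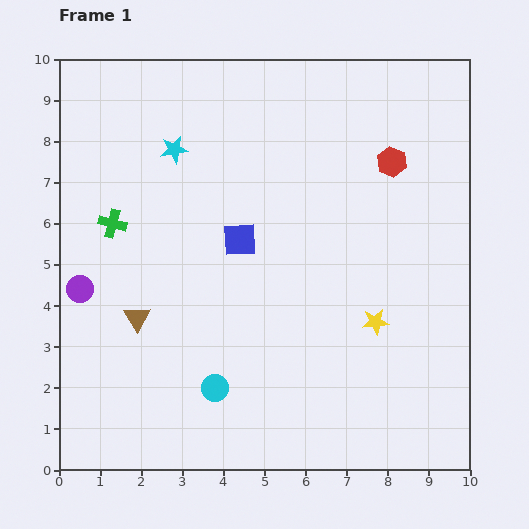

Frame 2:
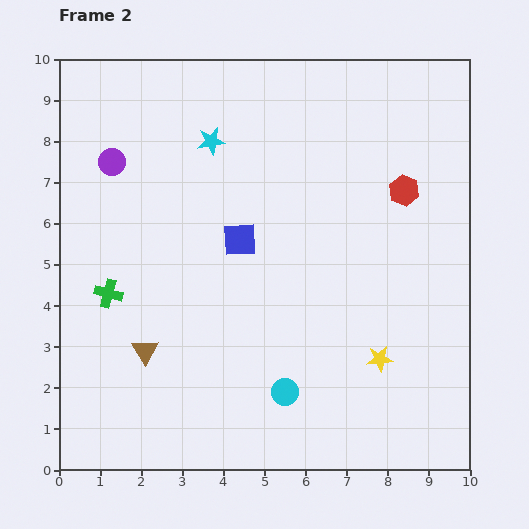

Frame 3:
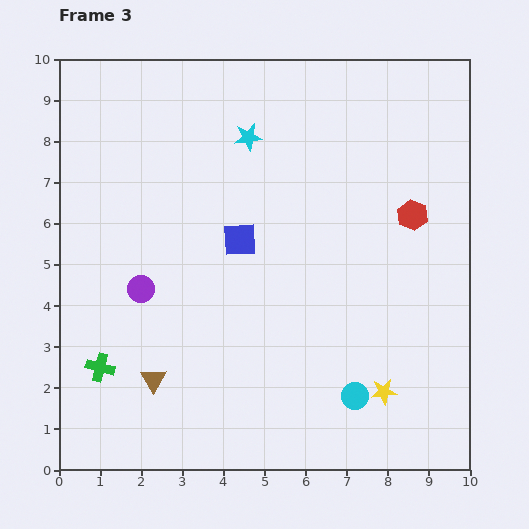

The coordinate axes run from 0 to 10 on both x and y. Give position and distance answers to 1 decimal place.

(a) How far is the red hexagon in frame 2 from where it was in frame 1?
0.8

The red hexagon moved from (8.1, 7.5) to (8.4, 6.8), a distance of √(0.3² + 0.7²) ≈ 0.8.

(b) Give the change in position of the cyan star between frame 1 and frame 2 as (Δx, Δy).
(0.9, 0.2)

The cyan star was at (2.8, 7.8) in frame 1 and (3.7, 8.0) in frame 2.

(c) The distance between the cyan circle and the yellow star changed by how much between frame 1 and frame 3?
-3.5

Distance in frame 1: 4.2. Distance in frame 3: 0.7.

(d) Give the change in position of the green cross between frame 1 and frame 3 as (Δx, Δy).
(-0.3, -3.5)

The green cross was at (1.3, 6.0) in frame 1 and (1.0, 2.5) in frame 3.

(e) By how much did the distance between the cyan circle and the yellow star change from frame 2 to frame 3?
-1.7

Distance in frame 2: 2.4. Distance in frame 3: 0.7.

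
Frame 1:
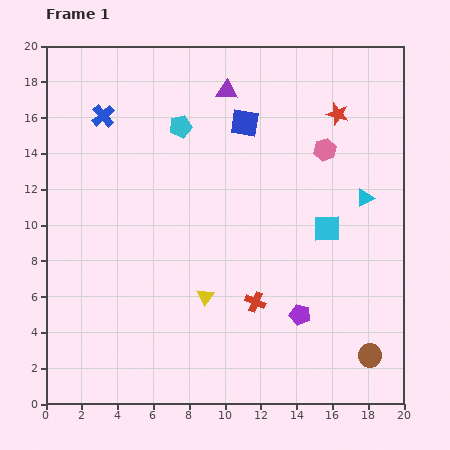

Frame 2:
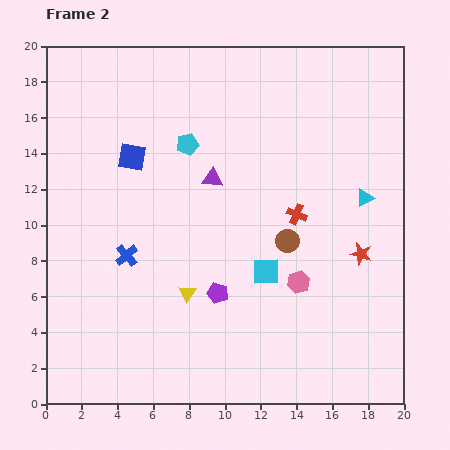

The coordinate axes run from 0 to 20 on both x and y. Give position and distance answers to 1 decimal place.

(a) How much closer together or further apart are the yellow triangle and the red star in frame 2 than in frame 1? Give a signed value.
-2.7

Distance in frame 1: 12.6. Distance in frame 2: 9.9.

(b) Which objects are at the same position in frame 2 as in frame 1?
the cyan triangle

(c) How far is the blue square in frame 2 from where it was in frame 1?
6.6

The blue square moved from (11.1, 15.7) to (4.8, 13.8), a distance of √(6.3² + 1.9²) ≈ 6.6.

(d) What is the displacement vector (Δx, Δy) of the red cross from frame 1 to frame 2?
(2.3, 4.9)

The red cross was at (11.7, 5.7) in frame 1 and (14.0, 10.6) in frame 2.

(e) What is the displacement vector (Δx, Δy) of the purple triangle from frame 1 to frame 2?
(-0.8, -4.9)

The purple triangle was at (10.1, 17.5) in frame 1 and (9.3, 12.6) in frame 2.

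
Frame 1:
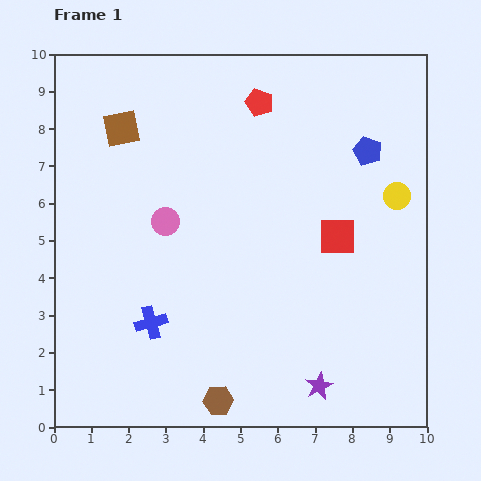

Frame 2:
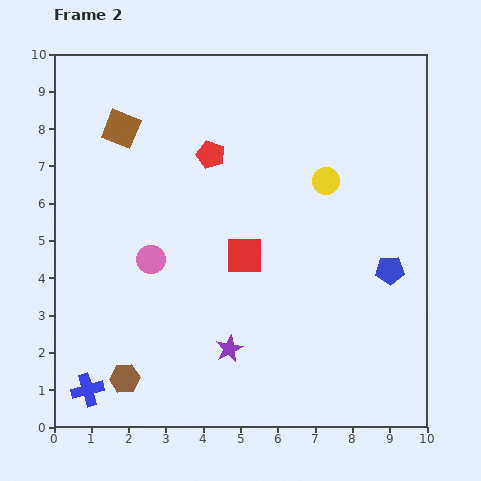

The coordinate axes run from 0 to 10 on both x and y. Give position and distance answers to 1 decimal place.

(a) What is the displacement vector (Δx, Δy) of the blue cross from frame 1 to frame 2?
(-1.7, -1.8)

The blue cross was at (2.6, 2.8) in frame 1 and (0.9, 1.0) in frame 2.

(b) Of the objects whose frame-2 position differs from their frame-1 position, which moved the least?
the pink circle

(moved 1.1)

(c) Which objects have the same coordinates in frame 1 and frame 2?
the brown square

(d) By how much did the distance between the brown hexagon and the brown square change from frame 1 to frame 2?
-1.0

Distance in frame 1: 7.7. Distance in frame 2: 6.7.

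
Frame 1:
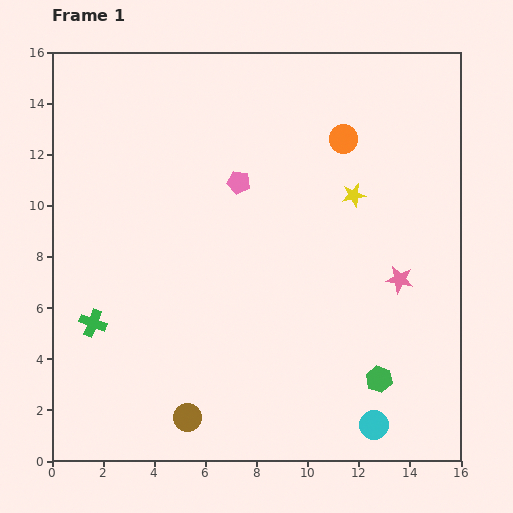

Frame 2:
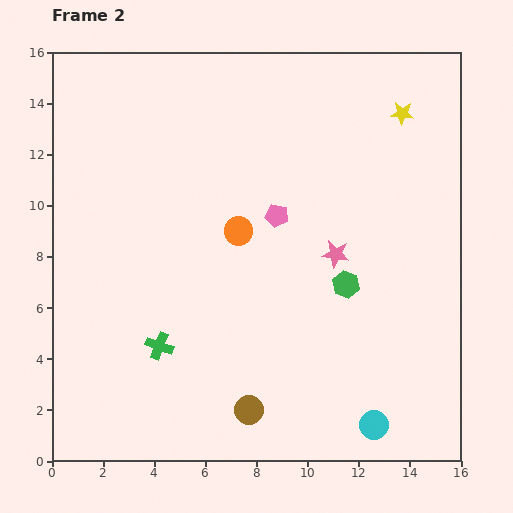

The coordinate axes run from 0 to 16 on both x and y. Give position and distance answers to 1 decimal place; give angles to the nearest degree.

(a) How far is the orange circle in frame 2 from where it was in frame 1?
5.5

The orange circle moved from (11.4, 12.6) to (7.3, 9.0), a distance of √(4.1² + 3.6²) ≈ 5.5.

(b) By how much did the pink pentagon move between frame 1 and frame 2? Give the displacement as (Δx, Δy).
(1.5, -1.3)

The pink pentagon was at (7.3, 10.9) in frame 1 and (8.8, 9.6) in frame 2.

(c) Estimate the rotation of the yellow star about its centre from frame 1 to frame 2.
17° clockwise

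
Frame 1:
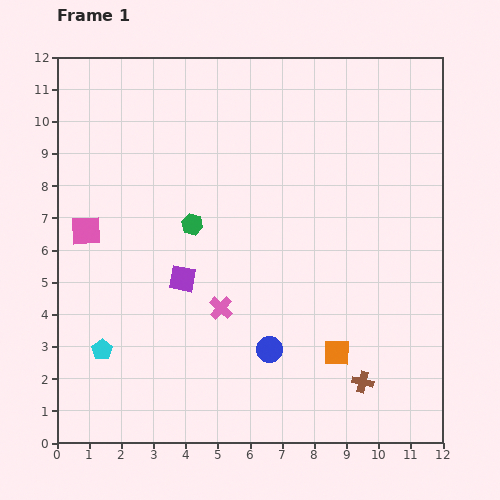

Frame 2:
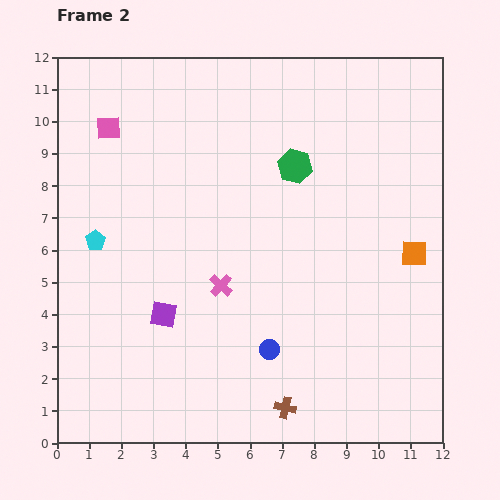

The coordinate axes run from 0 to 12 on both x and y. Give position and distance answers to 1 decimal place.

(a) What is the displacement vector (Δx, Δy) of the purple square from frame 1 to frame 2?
(-0.6, -1.1)

The purple square was at (3.9, 5.1) in frame 1 and (3.3, 4.0) in frame 2.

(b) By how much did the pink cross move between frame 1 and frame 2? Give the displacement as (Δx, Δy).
(0.0, 0.7)

The pink cross was at (5.1, 4.2) in frame 1 and (5.1, 4.9) in frame 2.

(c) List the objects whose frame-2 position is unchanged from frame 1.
the blue circle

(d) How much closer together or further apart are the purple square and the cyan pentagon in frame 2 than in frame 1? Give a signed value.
-0.2

Distance in frame 1: 3.3. Distance in frame 2: 3.1.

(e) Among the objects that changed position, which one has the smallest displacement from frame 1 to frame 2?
the pink cross

(moved 0.7)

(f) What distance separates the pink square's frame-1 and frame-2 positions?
3.3

The pink square moved from (0.9, 6.6) to (1.6, 9.8), a distance of √(0.7² + 3.2²) ≈ 3.3.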